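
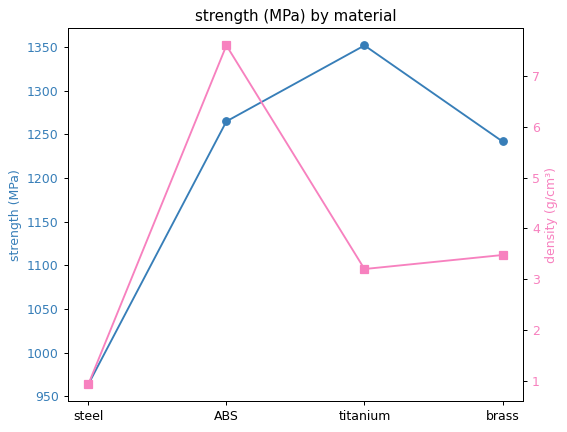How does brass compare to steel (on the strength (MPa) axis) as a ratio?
brass ≈ 1250, steel ≈ 950; 1250/950 ≈ 1.32.

≈ 1.32×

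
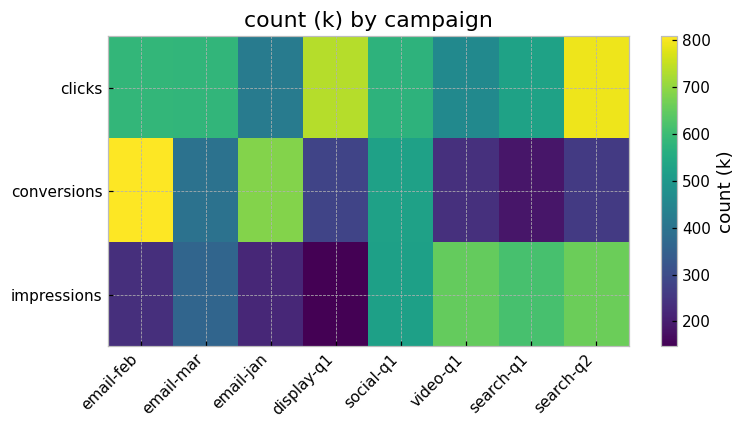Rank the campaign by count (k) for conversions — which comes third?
Top 4 for conversions: email-feb ≈ 800, email-jan ≈ 700, social-q1 ≈ 500, email-mar ≈ 400.

social-q1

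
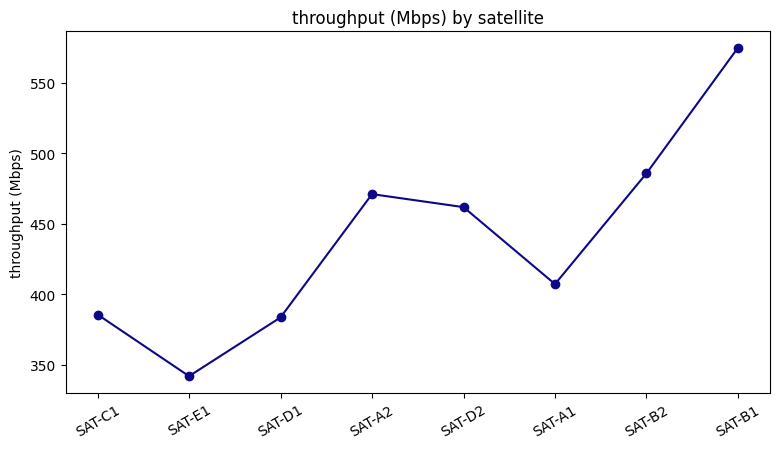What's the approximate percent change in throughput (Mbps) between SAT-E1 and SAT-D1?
≈ +11.8%

SAT-E1 ≈ 340, SAT-D1 ≈ 380; (380 − 340) / 340 ≈ +11.8%.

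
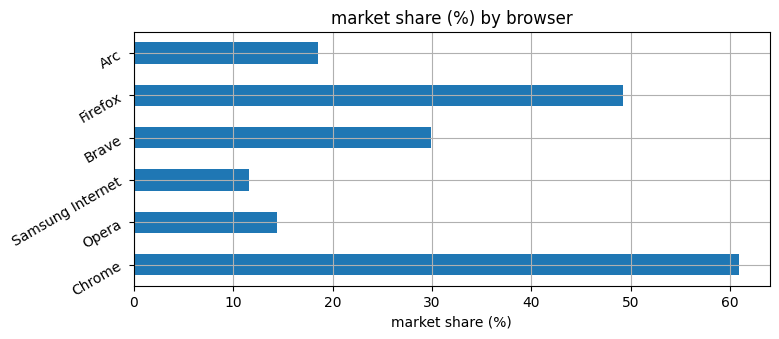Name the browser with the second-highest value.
Firefox

Top 3: Chrome ≈ 60, Firefox ≈ 50, Brave ≈ 30.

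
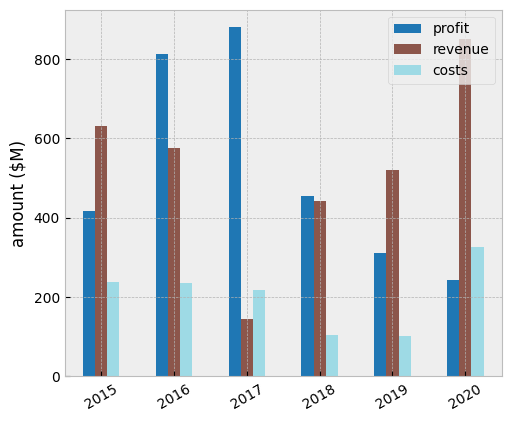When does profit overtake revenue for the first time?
2016

2015: profit ≈ 400 vs revenue ≈ 600 (not yet); 2016: profit ≈ 800 vs revenue ≈ 600 (first crossover).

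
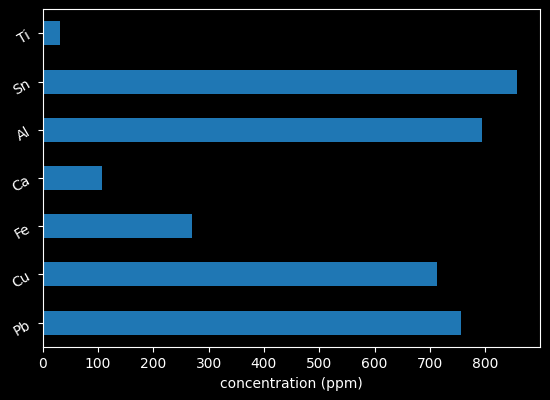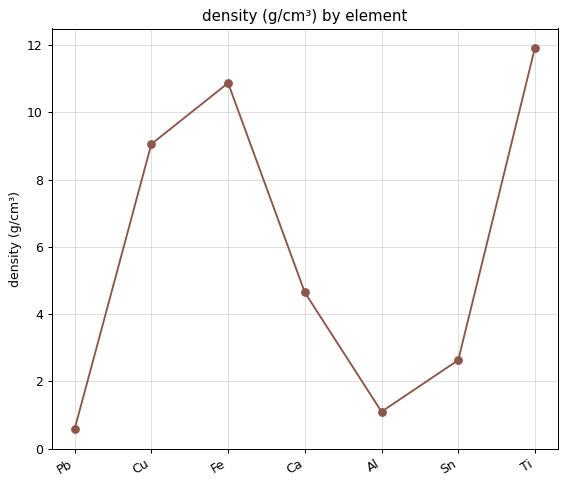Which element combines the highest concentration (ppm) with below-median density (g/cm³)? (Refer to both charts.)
Sn

Chart 2 median density (g/cm³) ≈ 4; below-median elements: Pb, Al, Sn. Among those, Sn has the highest concentration (ppm) (≈ 900).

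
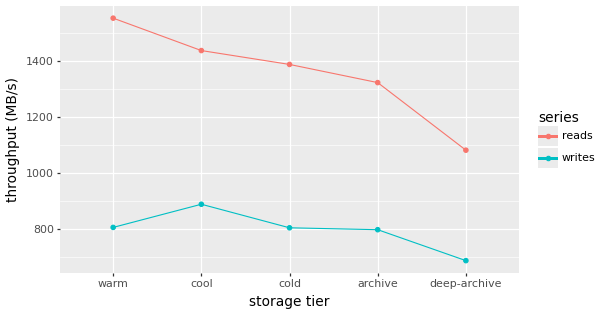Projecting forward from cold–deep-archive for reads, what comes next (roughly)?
≈ 950

Last three: 1400, 1300, 1100 → slope ≈ -150/step → next ≈ 950.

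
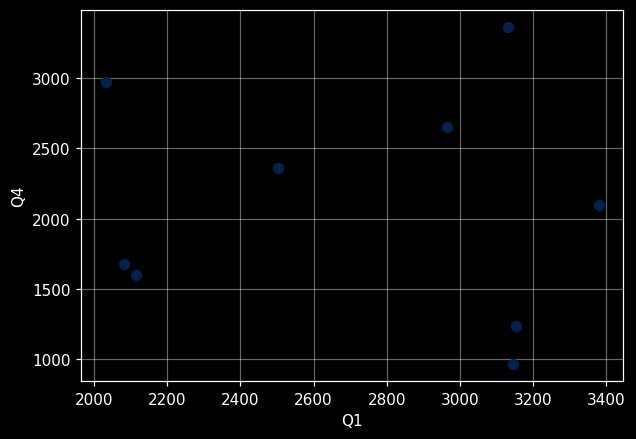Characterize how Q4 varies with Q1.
Points are roughly uncorrelated; weak (|r| ≈ 0.1).

no clear correlation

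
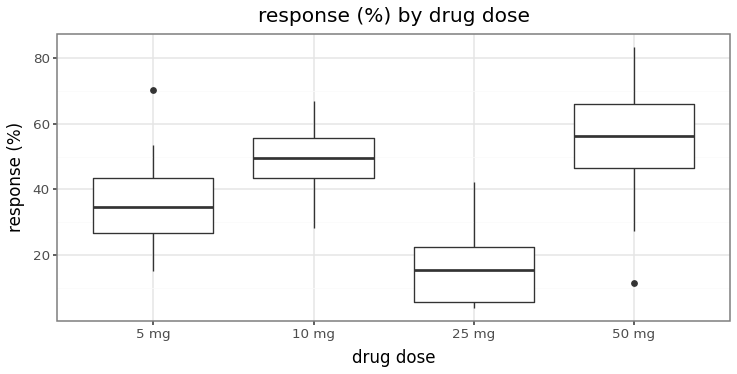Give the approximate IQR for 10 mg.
Q3 ≈ 55, Q1 ≈ 45; IQR ≈ 10.

≈ 10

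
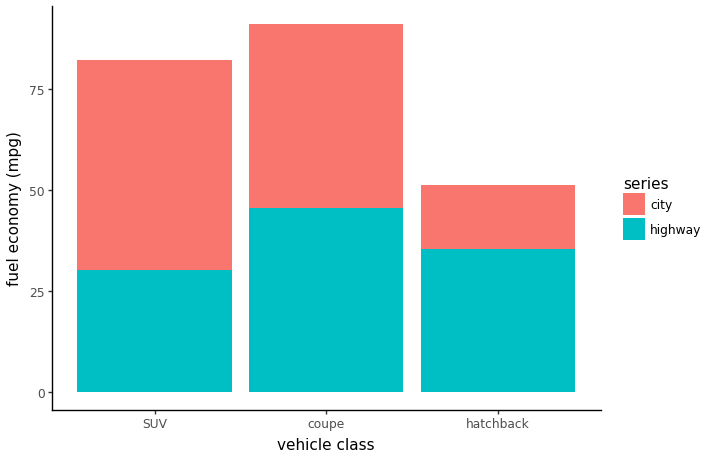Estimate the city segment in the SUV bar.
≈ 50

city top ≈ 80, bottom ≈ 30; segment ≈ 50.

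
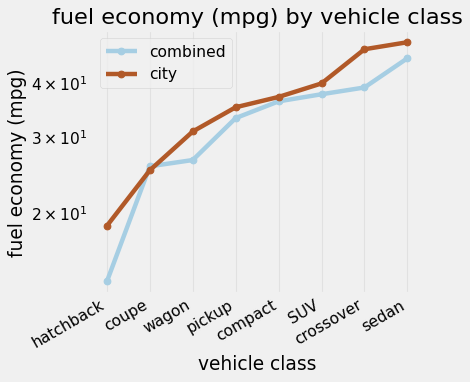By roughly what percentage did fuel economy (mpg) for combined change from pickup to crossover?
≈ +14.3%

pickup ≈ 35, crossover ≈ 40; (40 − 35) / 35 ≈ +14.3%.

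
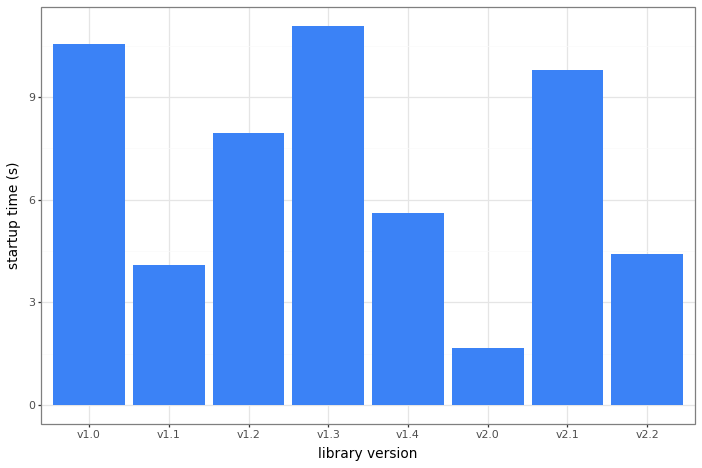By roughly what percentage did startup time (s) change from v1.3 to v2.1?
v1.3 ≈ 11, v2.1 ≈ 10; (10 − 11) / 11 ≈ -9.1%.

≈ -9.1%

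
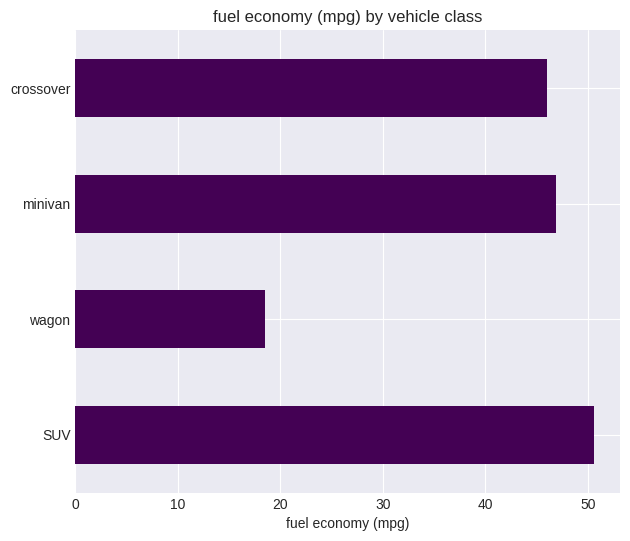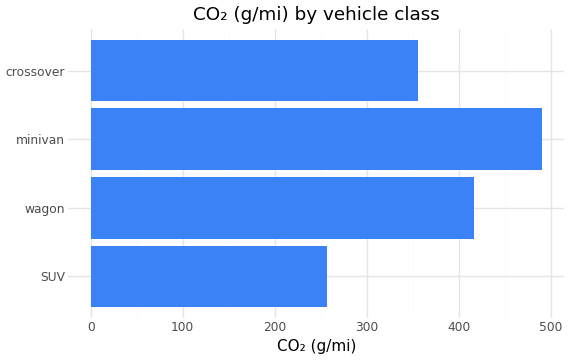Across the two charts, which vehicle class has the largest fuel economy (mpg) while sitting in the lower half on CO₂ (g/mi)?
SUV

Chart 2 median CO₂ (g/mi) ≈ 400; below-median vehicle classes: SUV, crossover. Among those, SUV has the highest fuel economy (mpg) (≈ 50).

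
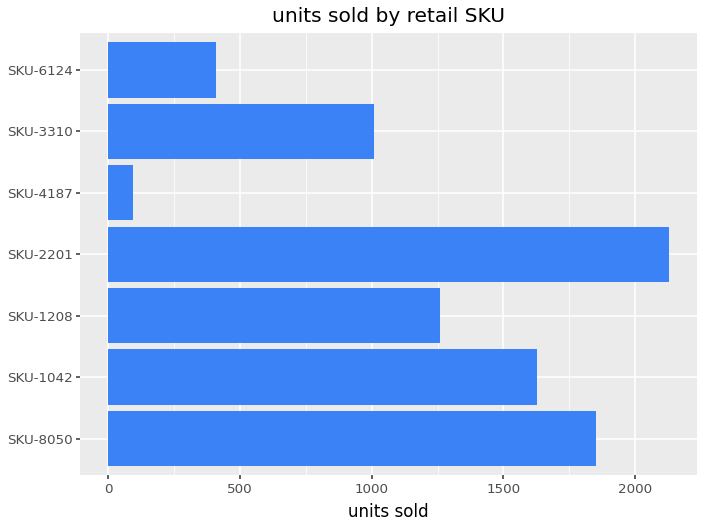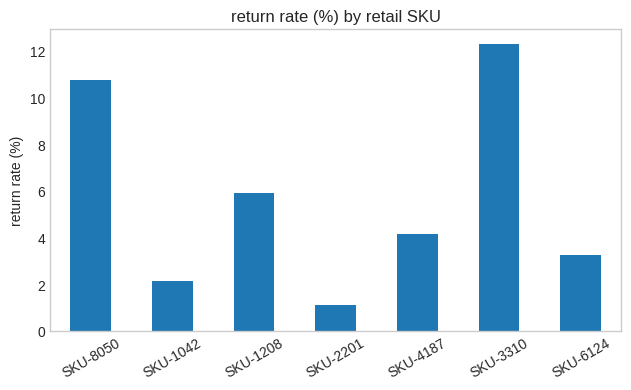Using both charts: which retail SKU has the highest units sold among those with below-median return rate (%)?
Chart 2 median return rate (%) ≈ 4; below-median retail SKUs: SKU-1042, SKU-2201, SKU-6124. Among those, SKU-2201 has the highest units sold (≈ 2200).

SKU-2201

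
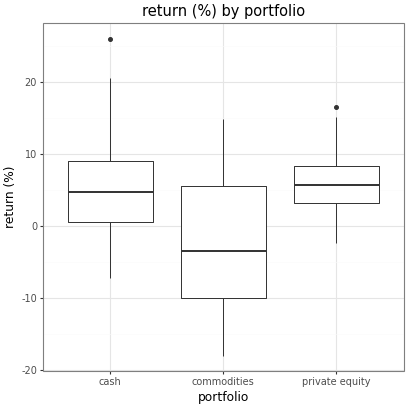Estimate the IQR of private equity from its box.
≈ 5

Q3 ≈ 8, Q1 ≈ 3; IQR ≈ 5.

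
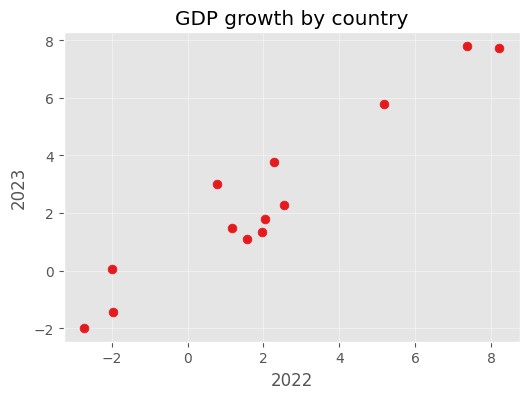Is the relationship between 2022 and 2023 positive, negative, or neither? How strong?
positive, strong

Points are positively correlated; strong (|r| ≈ 1.0).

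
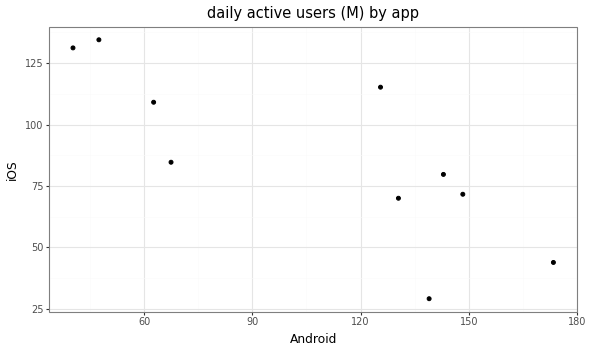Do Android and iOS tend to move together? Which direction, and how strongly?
negative, strong

Points are negatively correlated; strong (|r| ≈ 0.8).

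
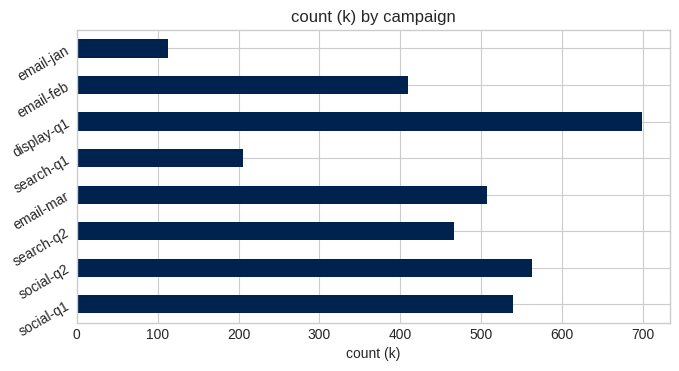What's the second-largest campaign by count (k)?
social-q2

Top 3: display-q1 ≈ 700, social-q2 ≈ 600, social-q1 ≈ 500.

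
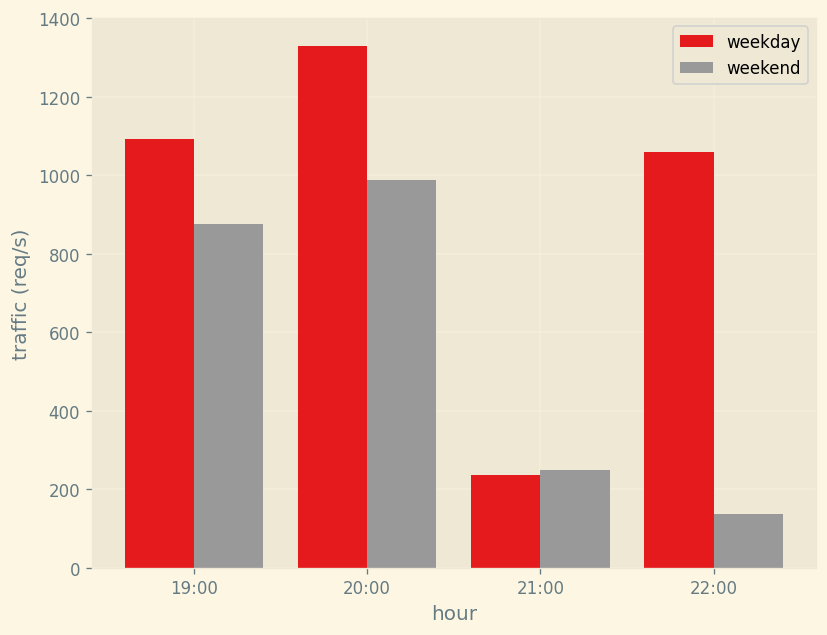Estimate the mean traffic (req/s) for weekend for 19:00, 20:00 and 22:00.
(800 + 1000 + 200) / 3 ≈ 667.

≈ 667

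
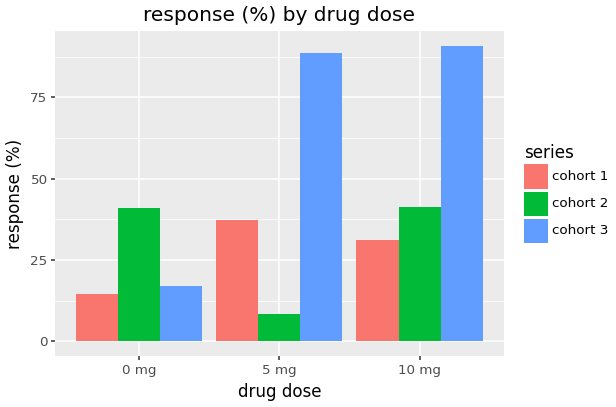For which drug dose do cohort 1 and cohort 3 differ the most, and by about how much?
10 mg, ≈ 60 %

10 mg: cohort 1 ≈ 30, cohort 3 ≈ 90 → gap ≈ 60. Next-largest (5 mg) is only ≈ 50.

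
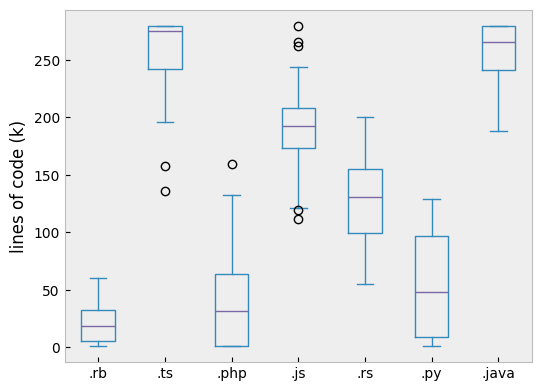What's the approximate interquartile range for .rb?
≈ 25

Q3 ≈ 25, Q1 ≈ 0; IQR ≈ 25.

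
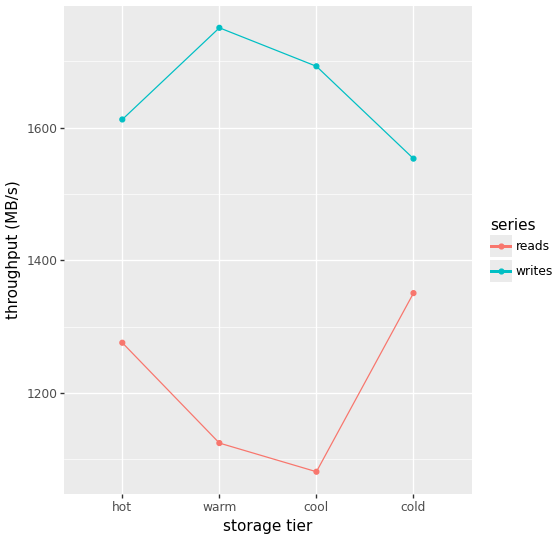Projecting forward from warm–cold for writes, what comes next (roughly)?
≈ 1500

Last three: 1800, 1700, 1600 → slope ≈ -100/step → next ≈ 1500.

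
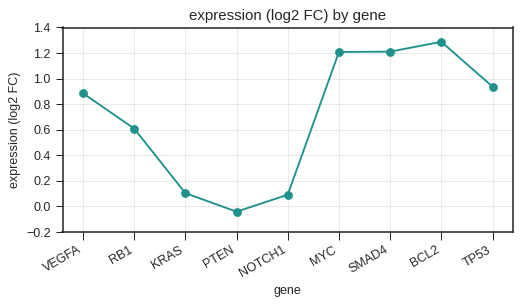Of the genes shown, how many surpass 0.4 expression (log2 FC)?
6

Above 0.4: VEGFA, RB1, MYC, SMAD4, BCL2, TP53.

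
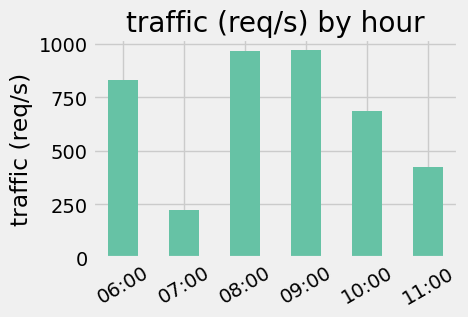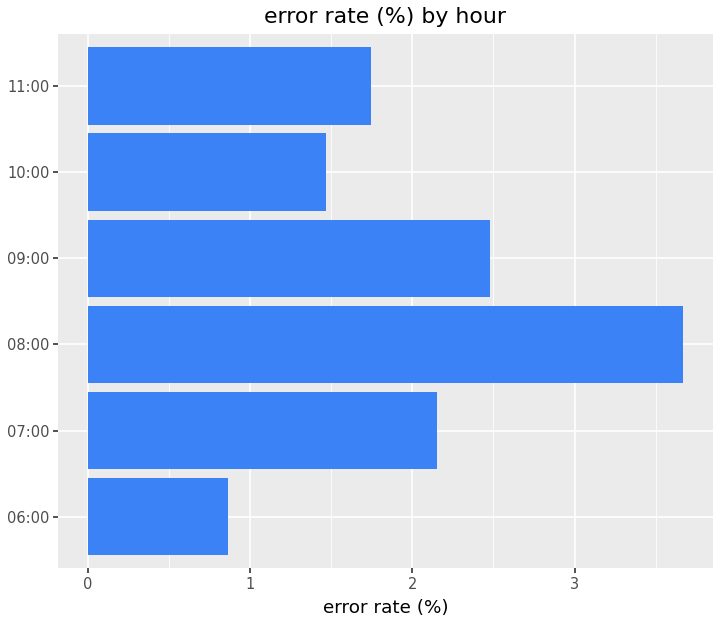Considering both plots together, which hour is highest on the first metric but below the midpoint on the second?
06:00

Chart 2 median error rate (%) ≈ 2; below-median hours: 06:00, 10:00, 11:00. Among those, 06:00 has the highest traffic (req/s) (≈ 800).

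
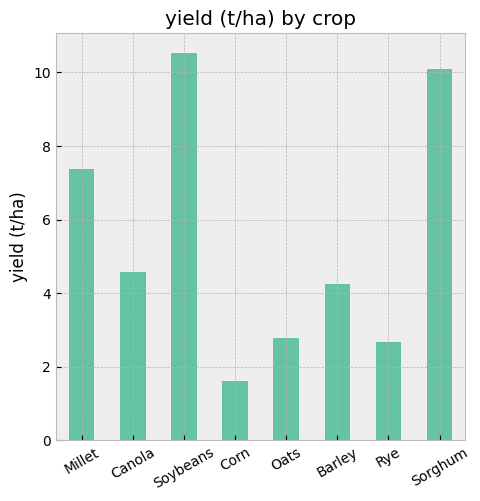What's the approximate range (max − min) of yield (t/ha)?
≈ 9

Max Soybeans ≈ 11, min Corn ≈ 2; range ≈ 9.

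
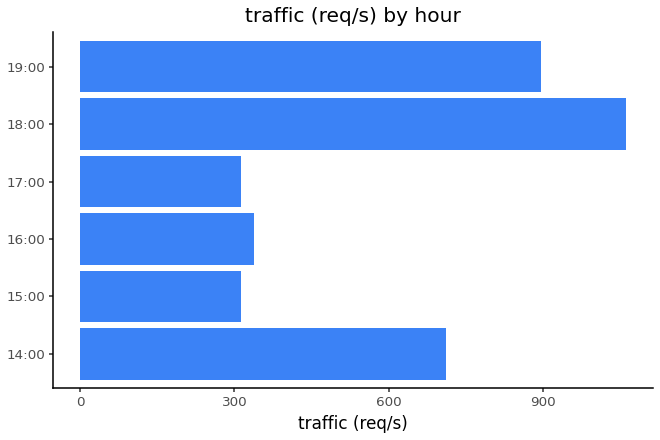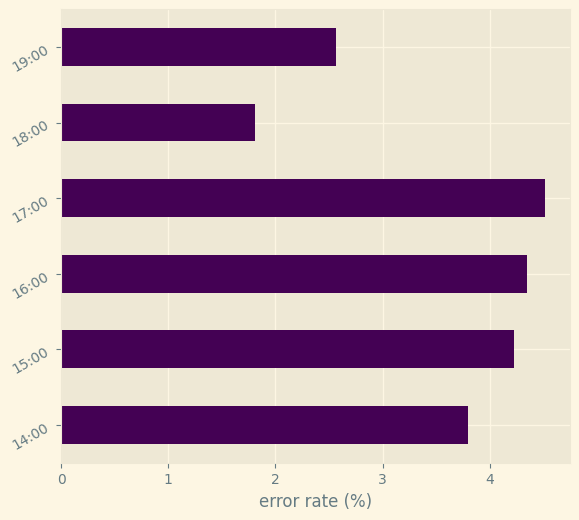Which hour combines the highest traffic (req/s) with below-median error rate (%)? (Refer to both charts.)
Chart 2 median error rate (%) ≈ 4; below-median hours: 14:00, 18:00, 19:00. Among those, 18:00 has the highest traffic (req/s) (≈ 1100).

18:00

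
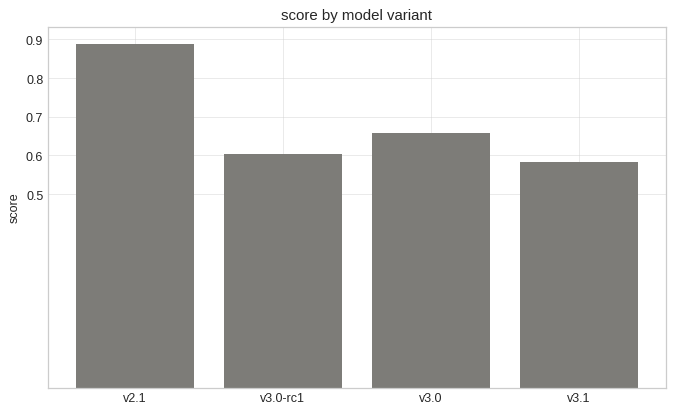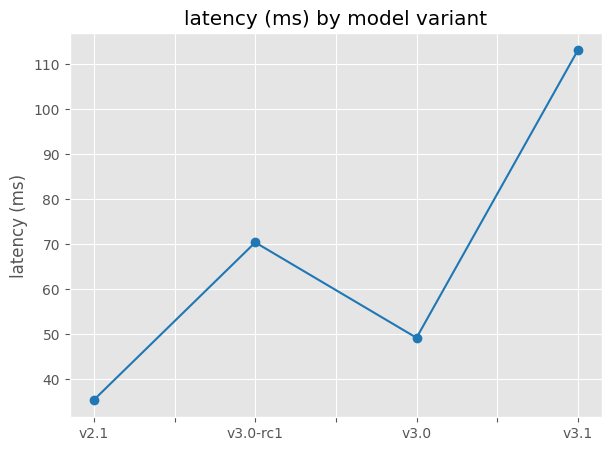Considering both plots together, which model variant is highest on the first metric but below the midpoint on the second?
Chart 2 median latency (ms) ≈ 60; below-median model variants: v2.1, v3.0. Among those, v2.1 has the highest score (≈ 0.9).

v2.1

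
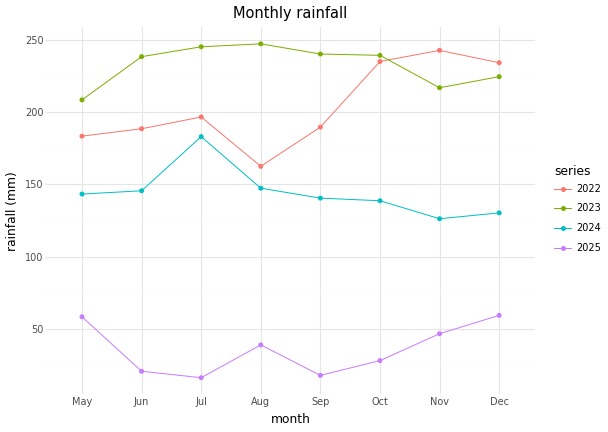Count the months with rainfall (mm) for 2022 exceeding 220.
Above 220: Oct, Nov, Dec.

3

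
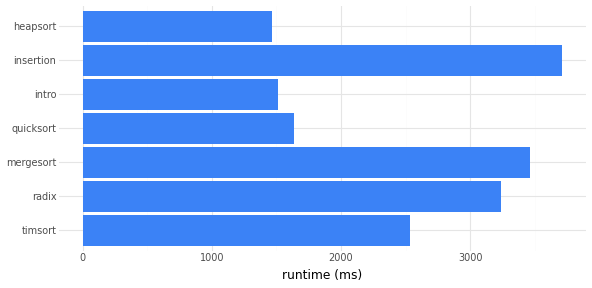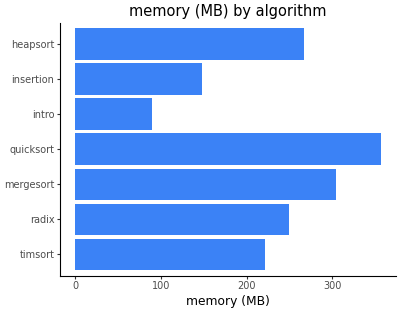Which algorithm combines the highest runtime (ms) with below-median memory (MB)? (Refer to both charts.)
Chart 2 median memory (MB) ≈ 250; below-median algorithms: timsort, intro, insertion. Among those, insertion has the highest runtime (ms) (≈ 3500).

insertion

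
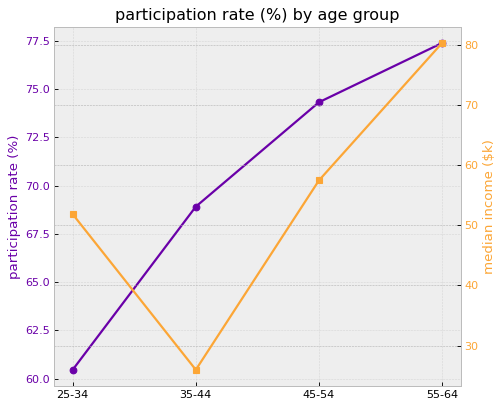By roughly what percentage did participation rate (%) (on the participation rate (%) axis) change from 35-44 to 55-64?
≈ +14.7%

35-44 ≈ 68, 55-64 ≈ 78; (78 − 68) / 68 ≈ +14.7%.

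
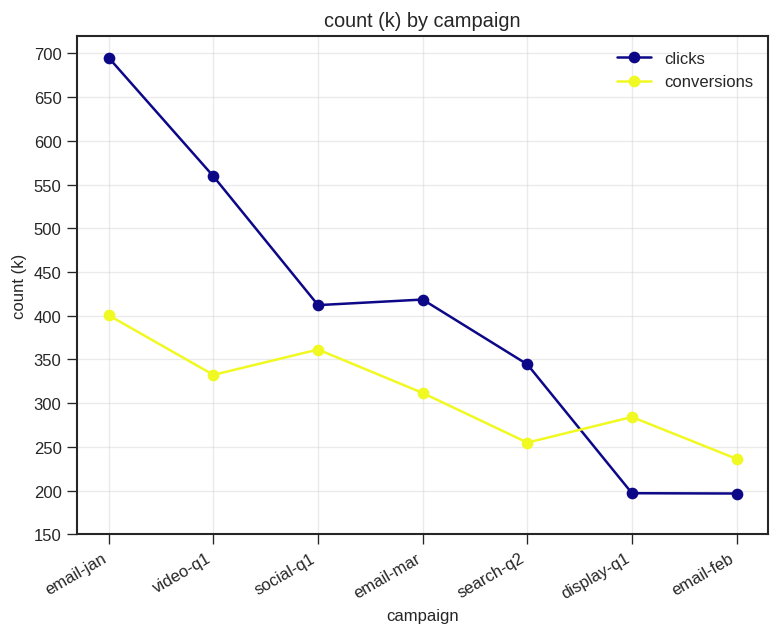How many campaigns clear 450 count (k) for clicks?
Above 450: email-jan, video-q1.

2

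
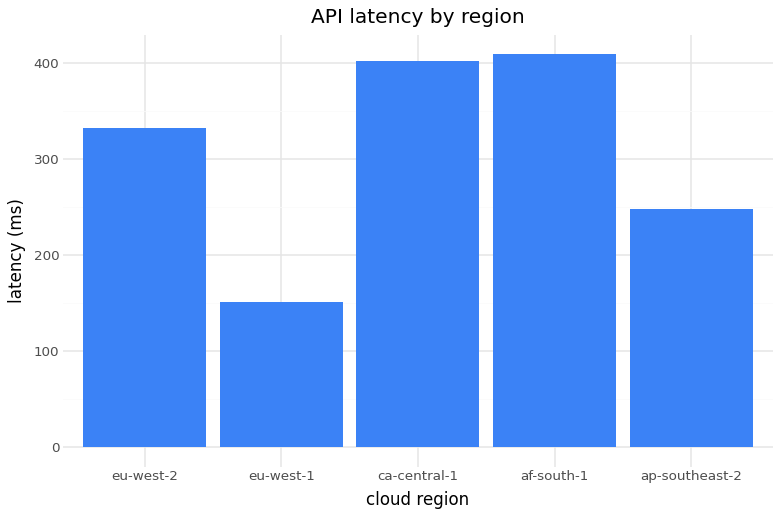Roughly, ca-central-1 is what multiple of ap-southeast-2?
≈ 1.6×

ca-central-1 ≈ 400, ap-southeast-2 ≈ 250; 400/250 ≈ 1.6.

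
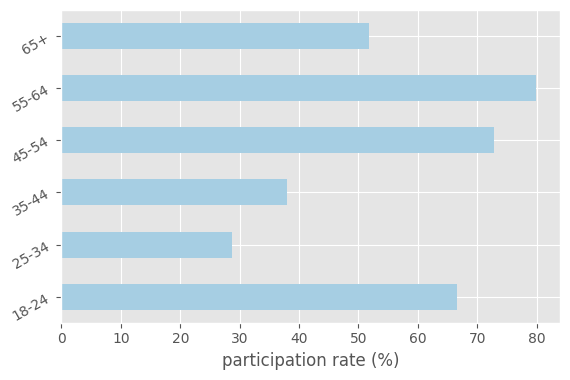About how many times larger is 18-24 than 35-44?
18-24 ≈ 70, 35-44 ≈ 40; 70/40 ≈ 1.75.

≈ 1.75×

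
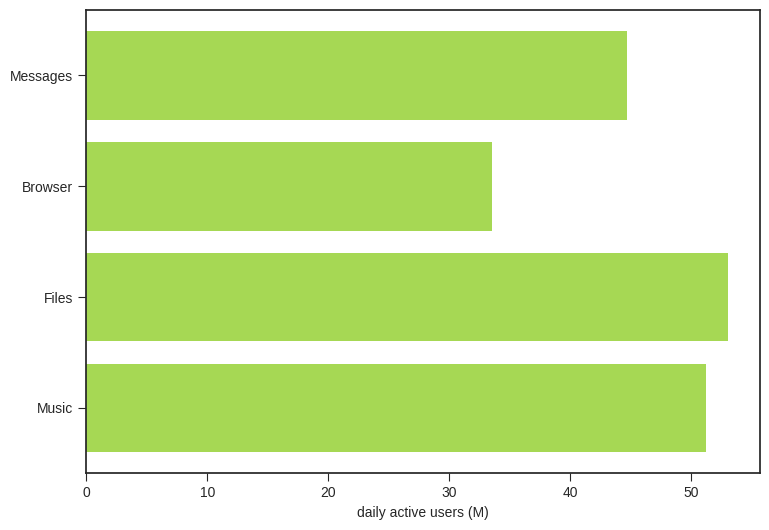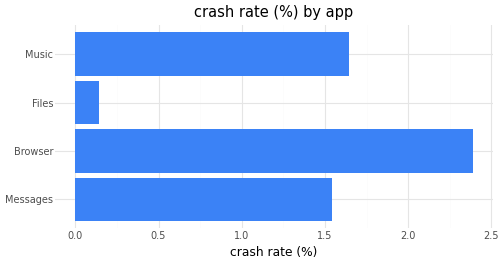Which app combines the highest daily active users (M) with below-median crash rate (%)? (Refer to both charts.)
Files

Chart 2 median crash rate (%) ≈ 1.5; below-median apps: Messages, Files. Among those, Files has the highest daily active users (M) (≈ 55).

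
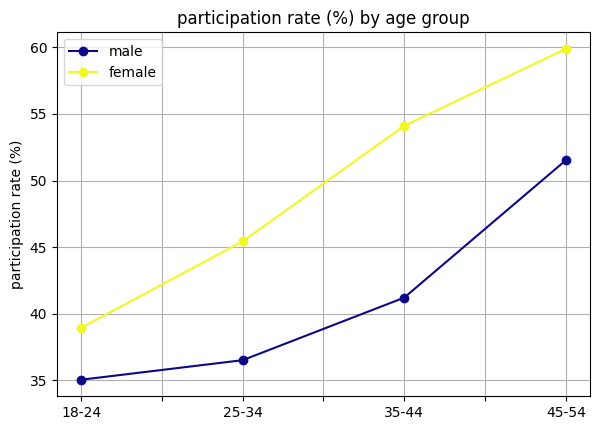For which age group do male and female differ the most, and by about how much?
35-44: male ≈ 40, female ≈ 55 → gap ≈ 15. Next-largest (25-34) is only ≈ 10.

35-44, ≈ 15 %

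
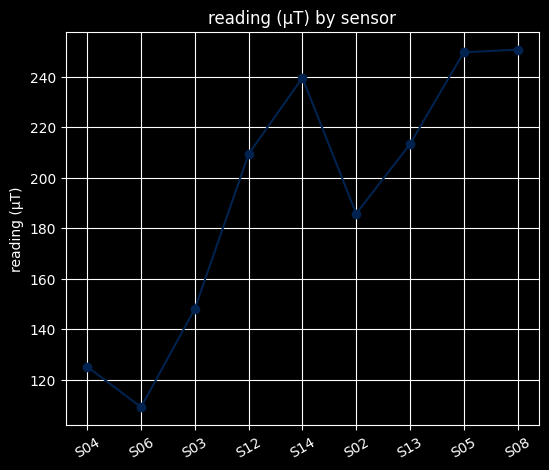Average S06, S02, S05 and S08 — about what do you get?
≈ 195

(100 + 180 + 240 + 260) / 4 ≈ 195.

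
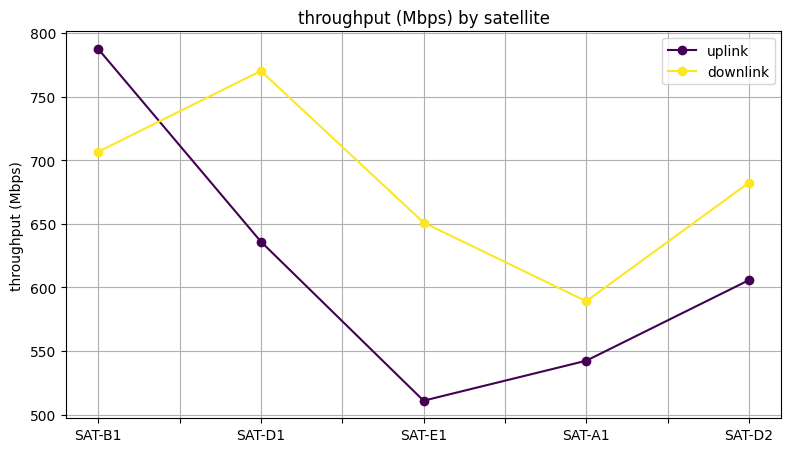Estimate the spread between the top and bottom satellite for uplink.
≈ 275

Max SAT-B1 ≈ 775, min SAT-E1 ≈ 500; range ≈ 275.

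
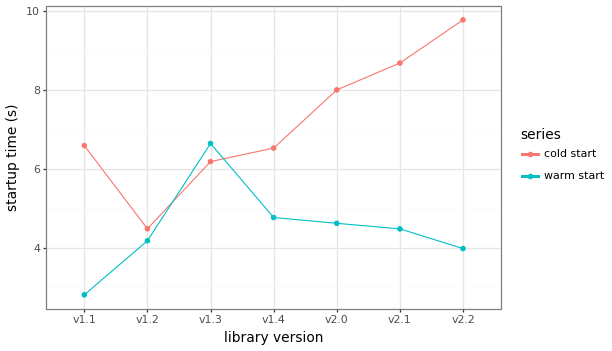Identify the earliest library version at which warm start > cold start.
v1.3

v1.2: warm start ≈ 4 vs cold start ≈ 4 (not yet); v1.3: warm start ≈ 7 vs cold start ≈ 6 (first crossover).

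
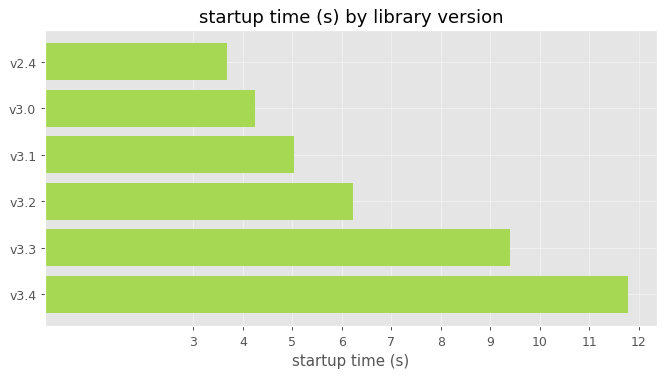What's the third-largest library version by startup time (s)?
v3.2

Top 4: v3.4 ≈ 12, v3.3 ≈ 9, v3.2 ≈ 6, v3.1 ≈ 5.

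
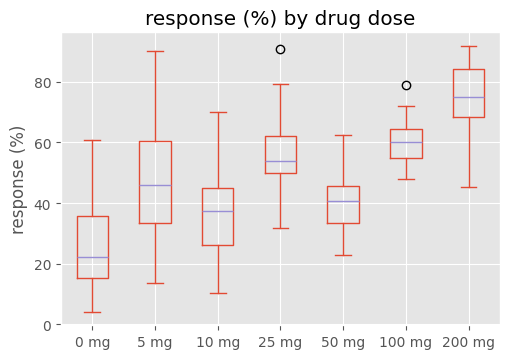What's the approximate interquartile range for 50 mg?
≈ 10

Q3 ≈ 45, Q1 ≈ 35; IQR ≈ 10.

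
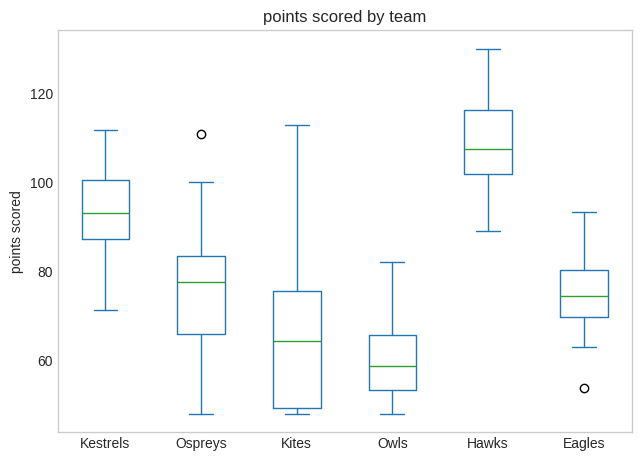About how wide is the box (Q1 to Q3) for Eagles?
Q3 ≈ 80, Q1 ≈ 70; IQR ≈ 10.

≈ 10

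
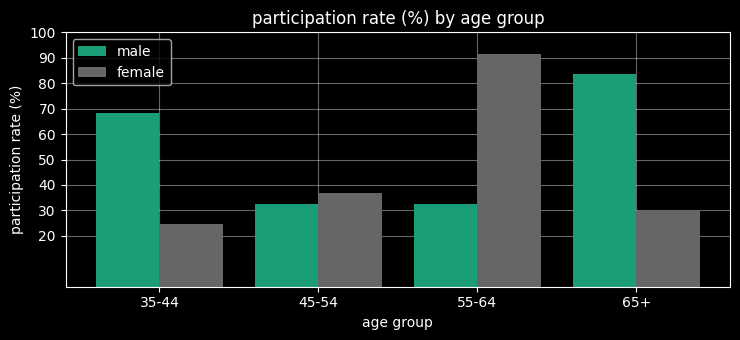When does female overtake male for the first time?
45-54

35-44: female ≈ 20 vs male ≈ 70 (not yet); 45-54: female ≈ 40 vs male ≈ 30 (first crossover).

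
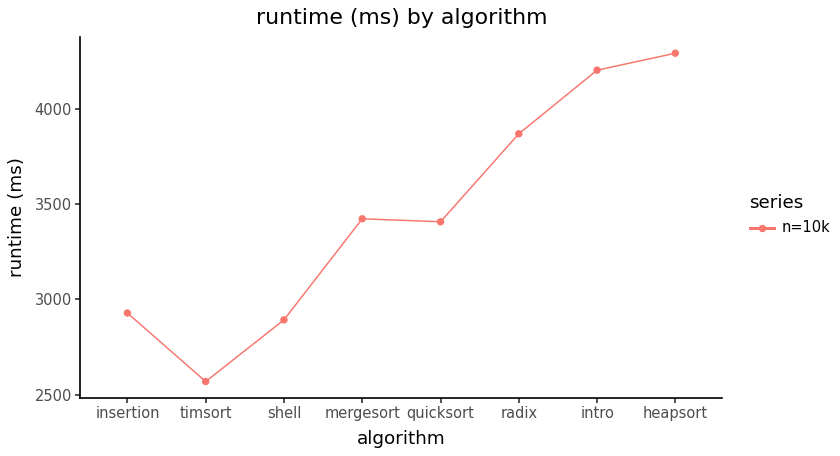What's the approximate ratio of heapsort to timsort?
≈ 1.62×

heapsort ≈ 4200, timsort ≈ 2600; 4200/2600 ≈ 1.62.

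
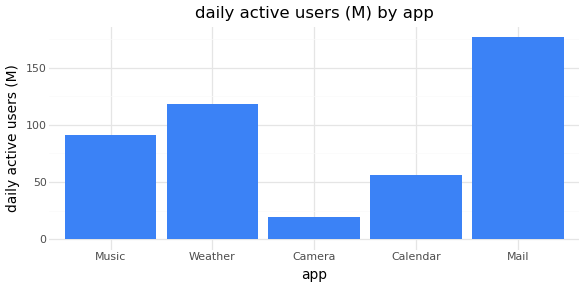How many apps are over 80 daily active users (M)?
3

Above 80: Music, Weather, Mail.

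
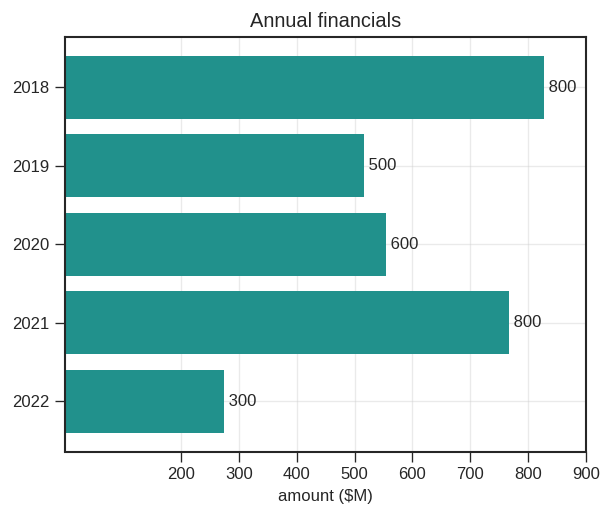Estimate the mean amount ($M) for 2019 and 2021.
(500 + 800) / 2 ≈ 650.

≈ 650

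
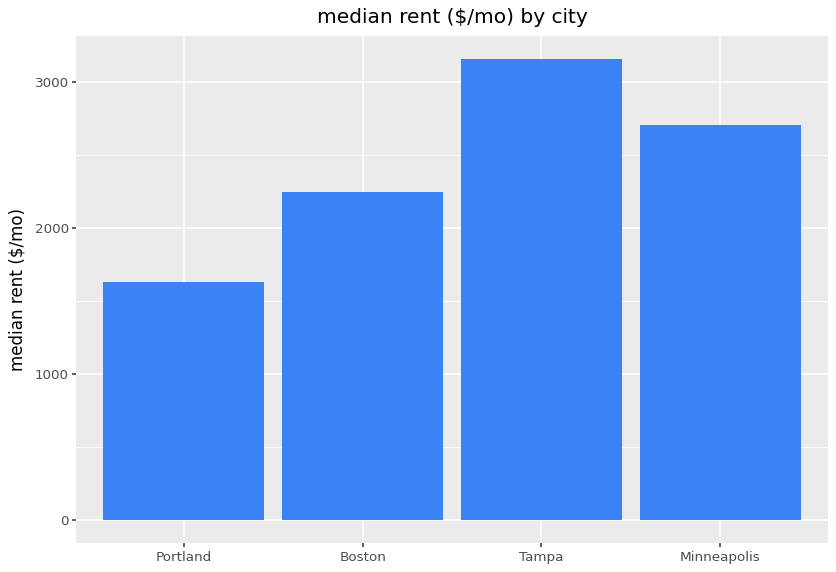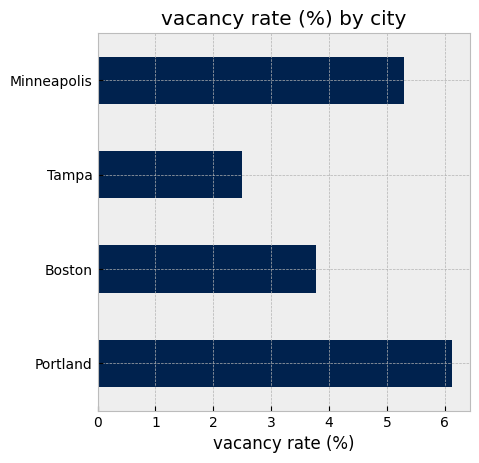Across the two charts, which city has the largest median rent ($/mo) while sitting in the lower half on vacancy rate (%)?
Chart 2 median vacancy rate (%) ≈ 5; below-median cities: Boston, Tampa. Among those, Tampa has the highest median rent ($/mo) (≈ 3000).

Tampa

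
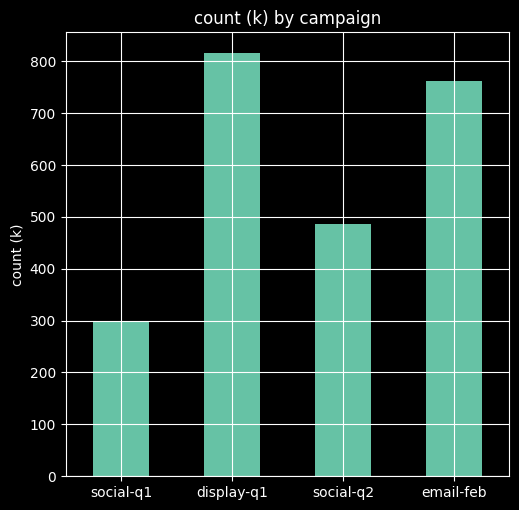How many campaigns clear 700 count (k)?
2

Above 700: display-q1, email-feb.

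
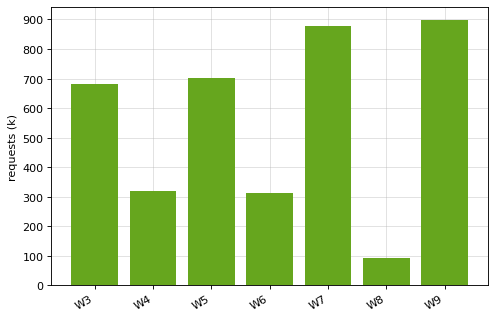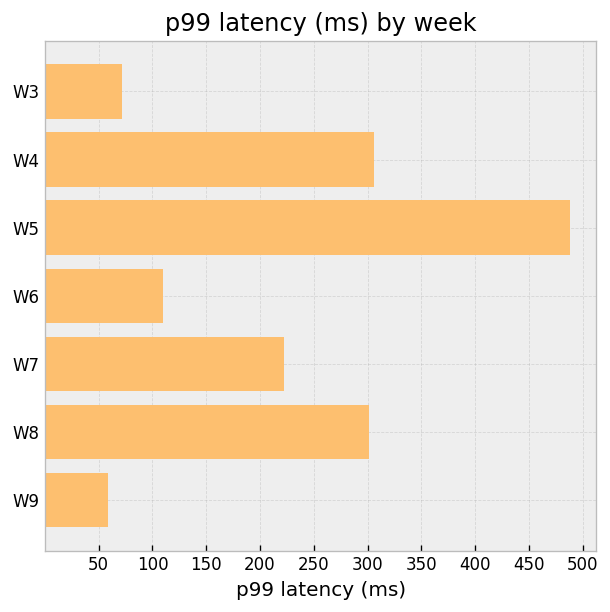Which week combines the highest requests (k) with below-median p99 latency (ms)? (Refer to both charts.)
Chart 2 median p99 latency (ms) ≈ 200; below-median weeks: W3, W6, W9. Among those, W9 has the highest requests (k) (≈ 900).

W9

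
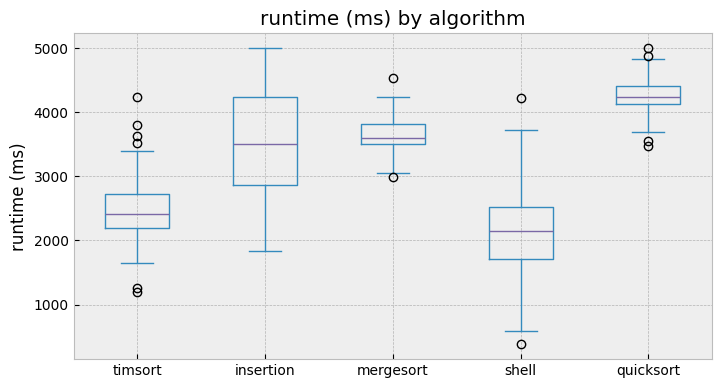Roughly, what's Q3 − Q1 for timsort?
≈ 600

Q3 ≈ 2800, Q1 ≈ 2200; IQR ≈ 600.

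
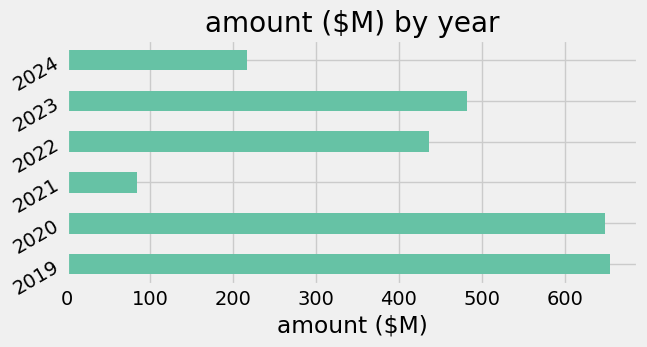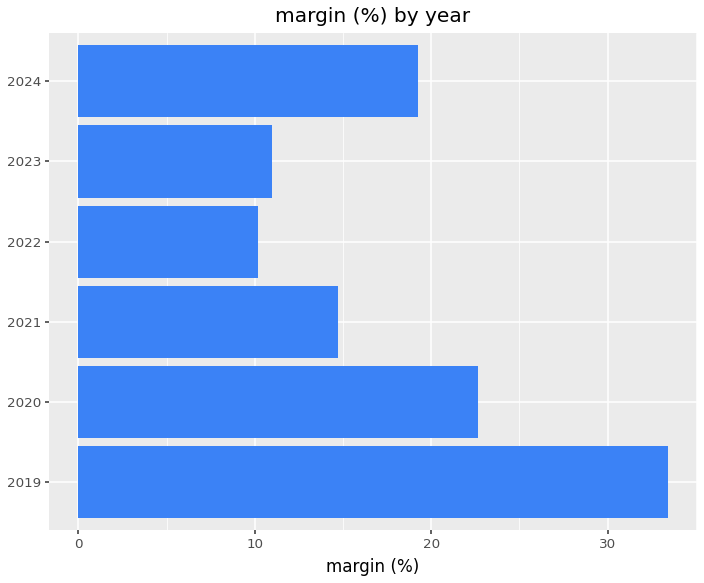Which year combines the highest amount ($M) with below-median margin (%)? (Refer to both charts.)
2023

Chart 2 median margin (%) ≈ 15; below-median years: 2021, 2022, 2023. Among those, 2023 has the highest amount ($M) (≈ 500).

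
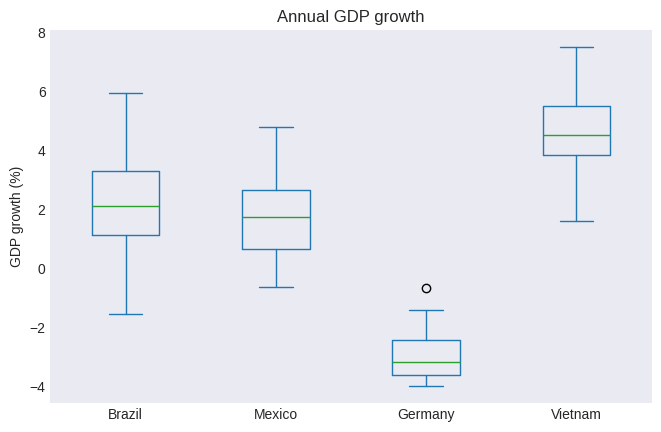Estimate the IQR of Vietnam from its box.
≈ 2

Q3 ≈ 6, Q1 ≈ 4; IQR ≈ 2.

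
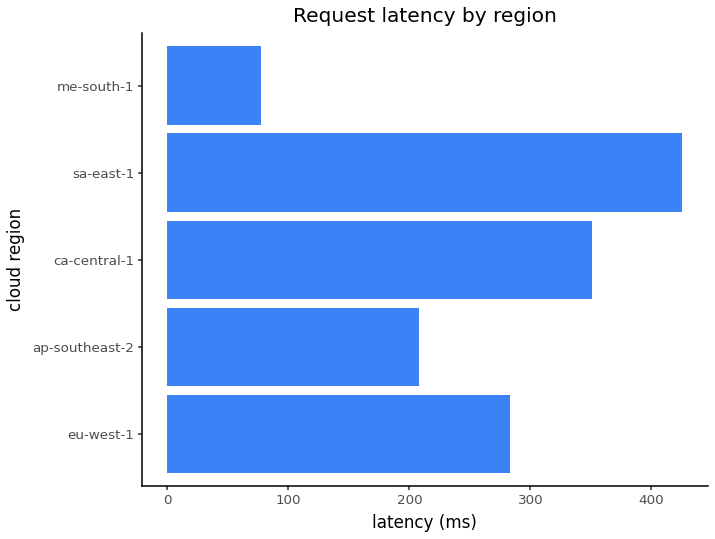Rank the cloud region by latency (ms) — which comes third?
eu-west-1

Top 4: sa-east-1 ≈ 450, ca-central-1 ≈ 350, eu-west-1 ≈ 300, ap-southeast-2 ≈ 200.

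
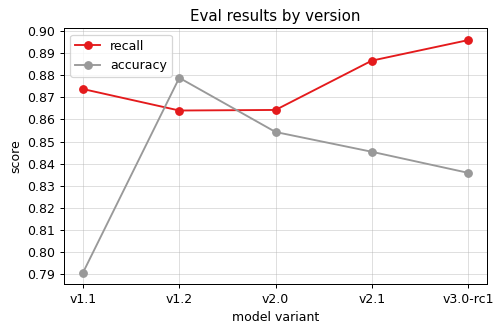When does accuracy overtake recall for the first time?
v1.2

v1.1: accuracy ≈ 0.79 vs recall ≈ 0.87 (not yet); v1.2: accuracy ≈ 0.88 vs recall ≈ 0.86 (first crossover).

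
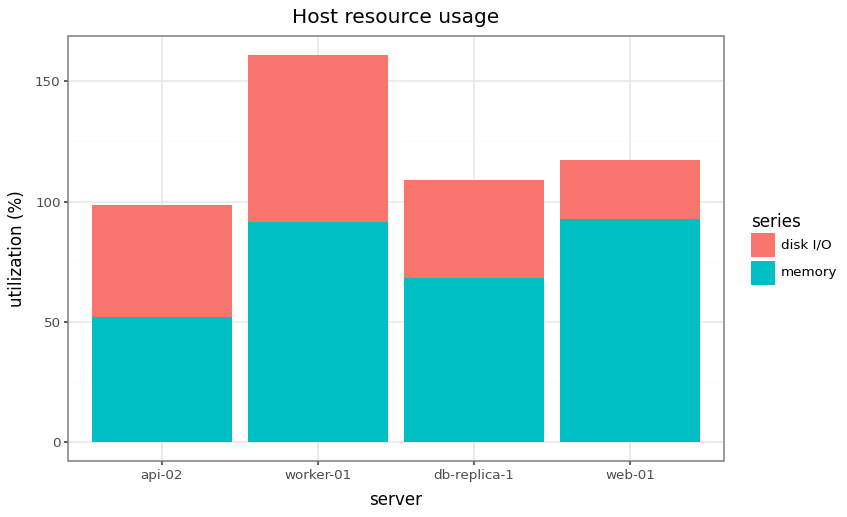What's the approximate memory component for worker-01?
memory top ≈ 100, bottom ≈ 0; segment ≈ 100.

≈ 100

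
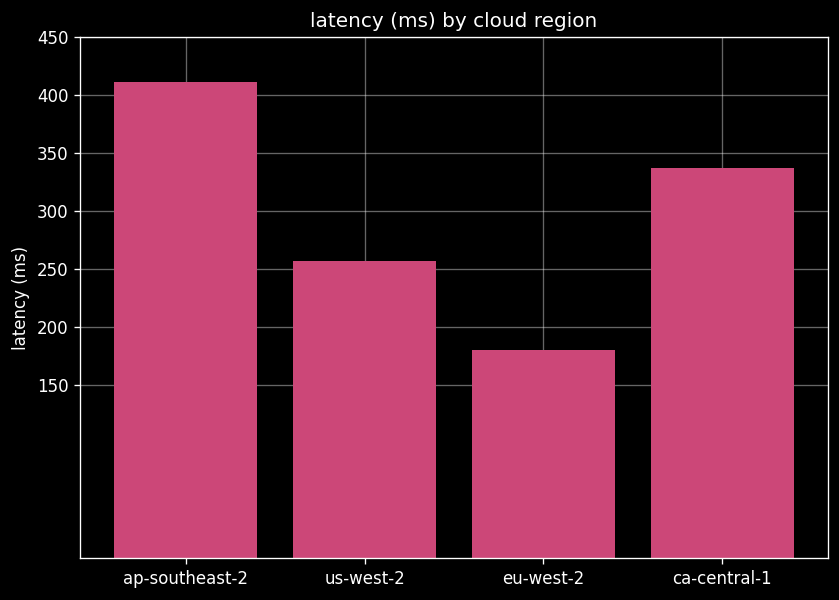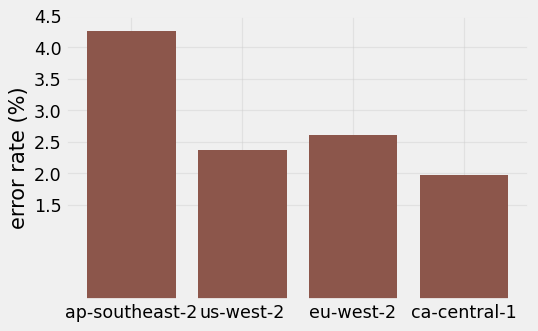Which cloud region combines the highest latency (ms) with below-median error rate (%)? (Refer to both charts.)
ca-central-1

Chart 2 median error rate (%) ≈ 2.5; below-median cloud regions: us-west-2, ca-central-1. Among those, ca-central-1 has the highest latency (ms) (≈ 350).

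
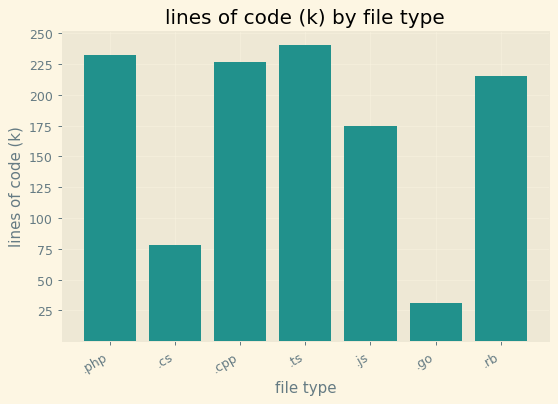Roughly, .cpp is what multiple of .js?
.cpp ≈ 225, .js ≈ 175; 225/175 ≈ 1.29.

≈ 1.29×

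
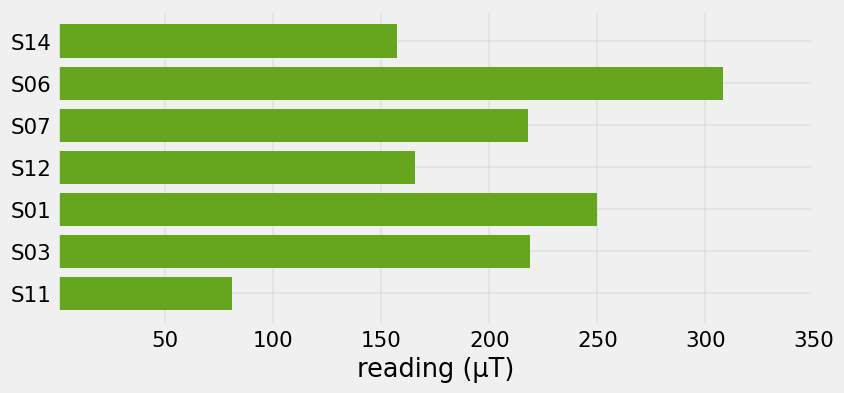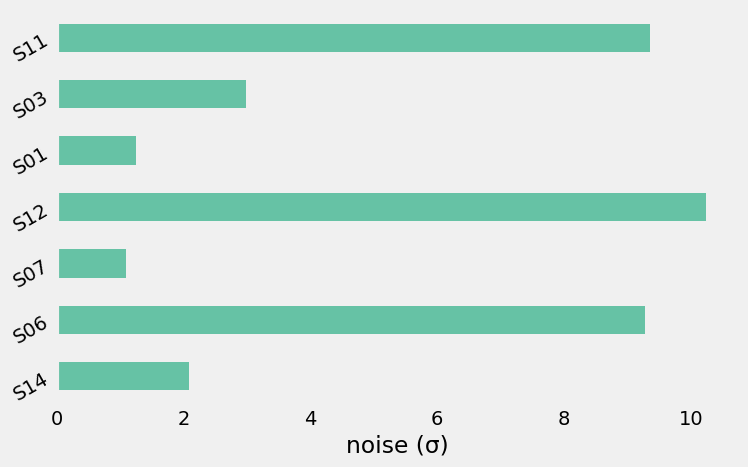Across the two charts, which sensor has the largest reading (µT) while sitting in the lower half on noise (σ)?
Chart 2 median noise (σ) ≈ 3; below-median sensors: S14, S07, S01. Among those, S01 has the highest reading (µT) (≈ 250).

S01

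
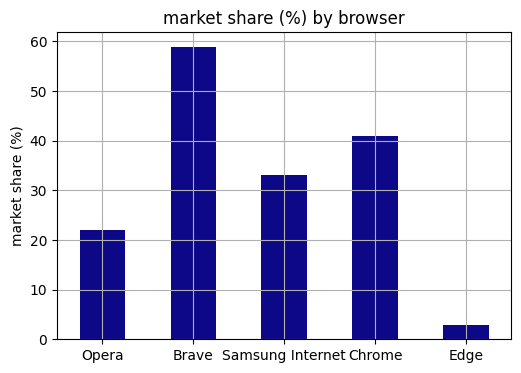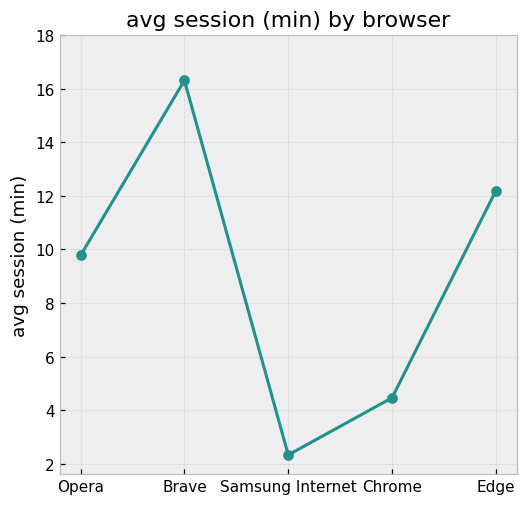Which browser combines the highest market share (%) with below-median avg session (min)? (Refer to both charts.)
Chart 2 median avg session (min) ≈ 10; below-median browsers: Samsung Internet, Chrome. Among those, Chrome has the highest market share (%) (≈ 40).

Chrome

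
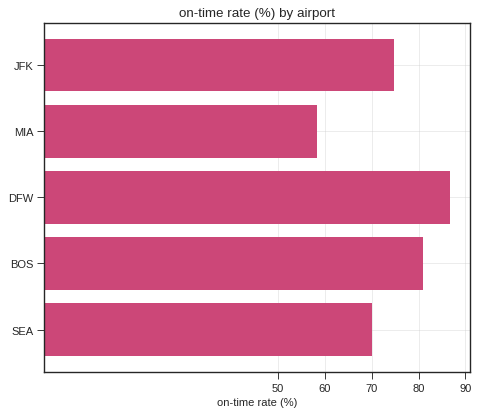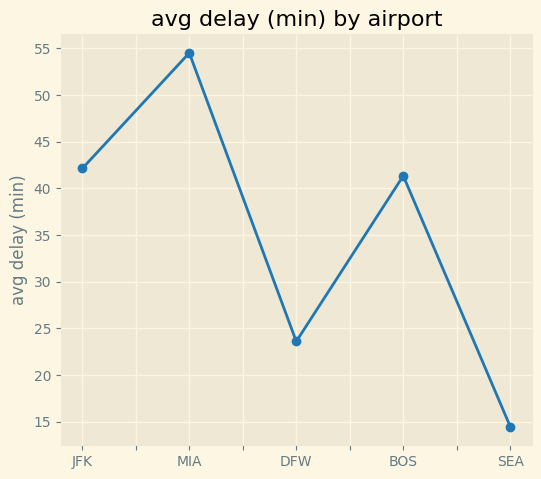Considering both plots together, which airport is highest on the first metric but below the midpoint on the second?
DFW

Chart 2 median avg delay (min) ≈ 40; below-median airports: DFW, SEA. Among those, DFW has the highest on-time rate (%) (≈ 90).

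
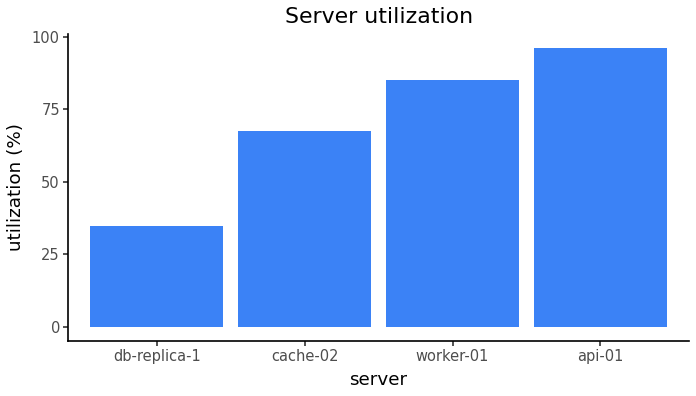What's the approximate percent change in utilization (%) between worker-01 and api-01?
≈ +11.1%

worker-01 ≈ 90, api-01 ≈ 100; (100 − 90) / 90 ≈ +11.1%.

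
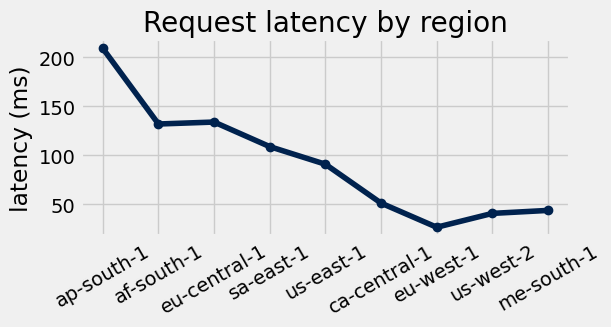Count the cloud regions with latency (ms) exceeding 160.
Above 160: ap-south-1.

1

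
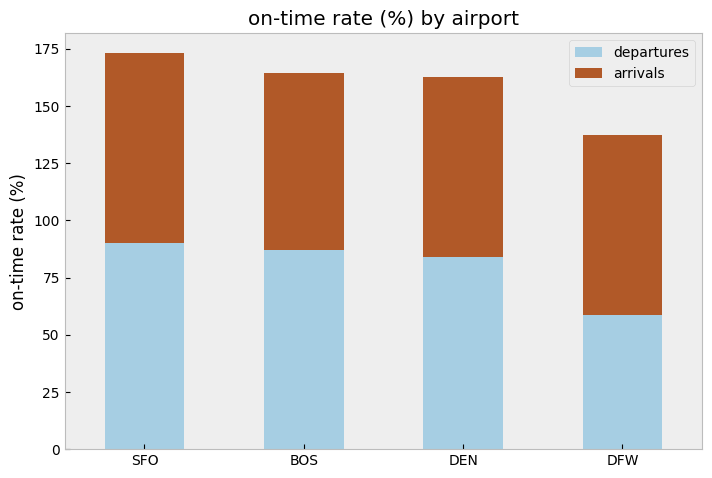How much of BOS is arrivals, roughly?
arrivals top ≈ 160, bottom ≈ 80; segment ≈ 80.

≈ 80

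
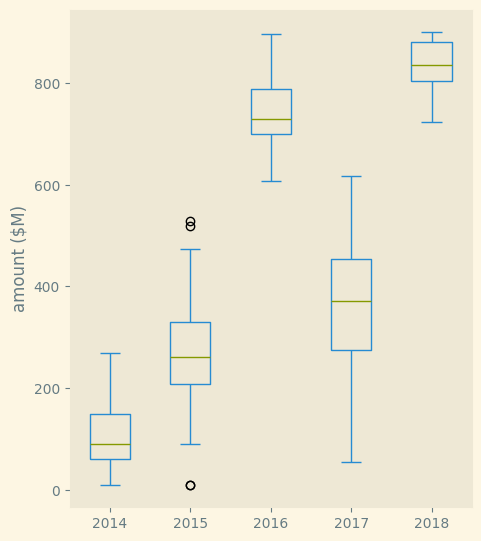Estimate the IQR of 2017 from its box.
Q3 ≈ 500, Q1 ≈ 300; IQR ≈ 200.

≈ 200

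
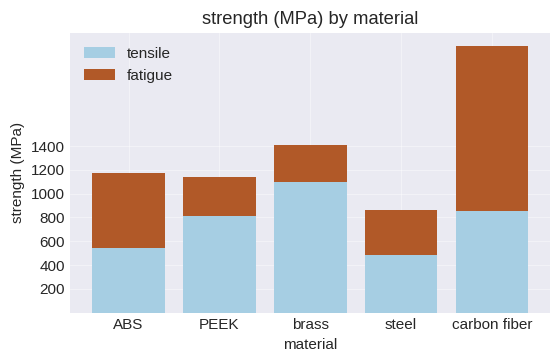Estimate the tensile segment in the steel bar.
tensile top ≈ 400, bottom ≈ 0; segment ≈ 400.

≈ 400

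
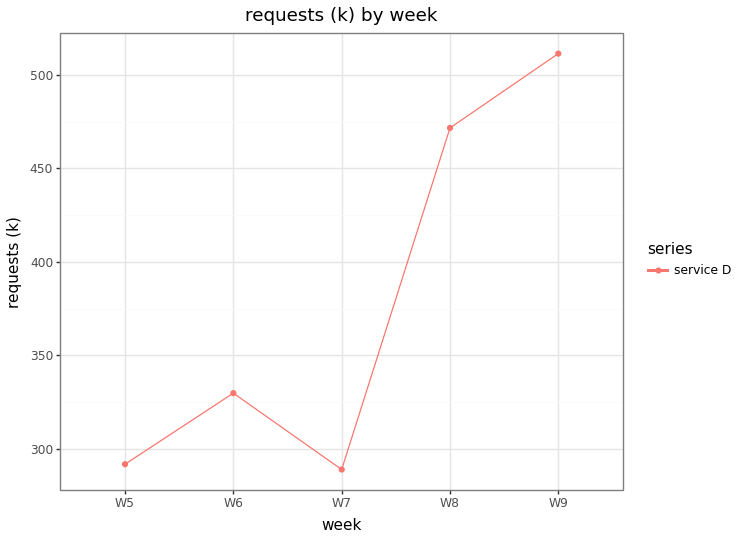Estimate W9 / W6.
≈ 1.62×

W9 ≈ 520, W6 ≈ 320; 520/320 ≈ 1.62.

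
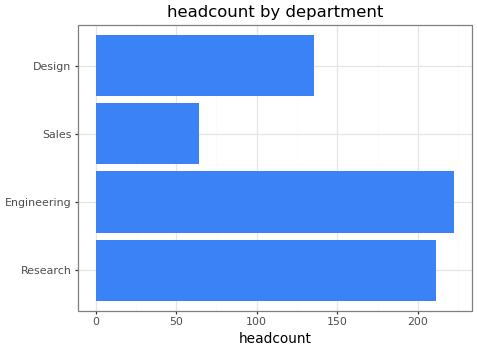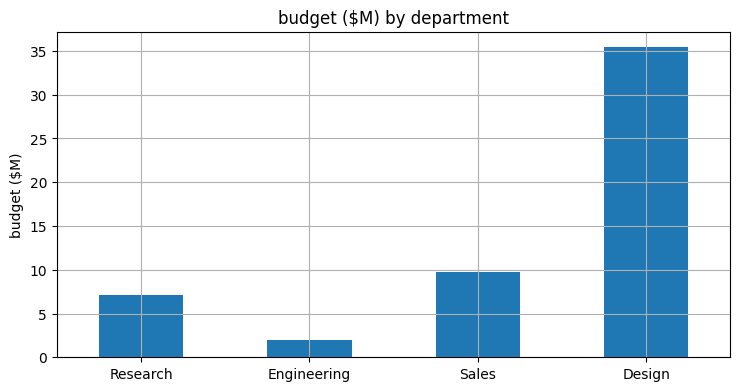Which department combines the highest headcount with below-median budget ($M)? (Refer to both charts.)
Chart 2 median budget ($M) ≈ 10; below-median departments: Research, Engineering. Among those, Engineering has the highest headcount (≈ 225).

Engineering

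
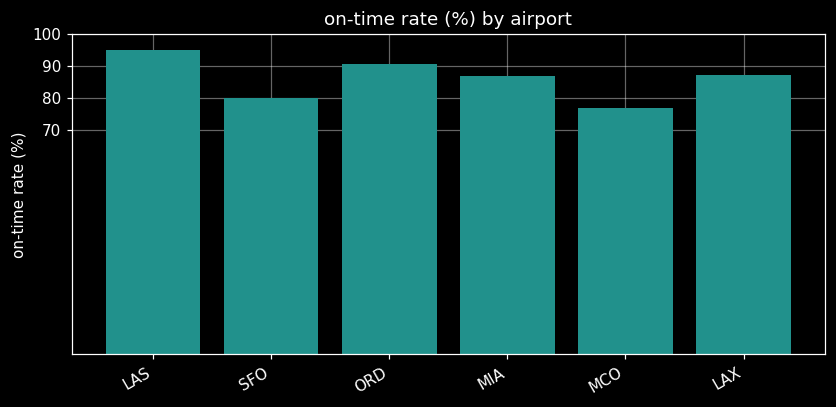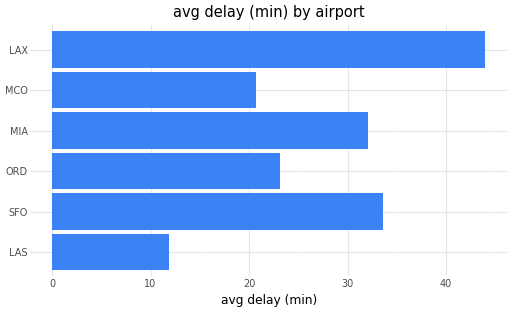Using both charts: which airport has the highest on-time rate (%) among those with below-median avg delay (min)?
Chart 2 median avg delay (min) ≈ 30; below-median airports: LAS, ORD, MCO. Among those, LAS has the highest on-time rate (%) (≈ 100).

LAS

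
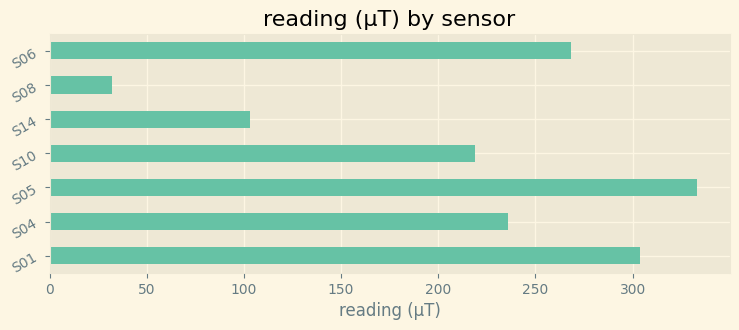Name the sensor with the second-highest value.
S01

Top 3: S05 ≈ 350, S01 ≈ 300, S06 ≈ 250.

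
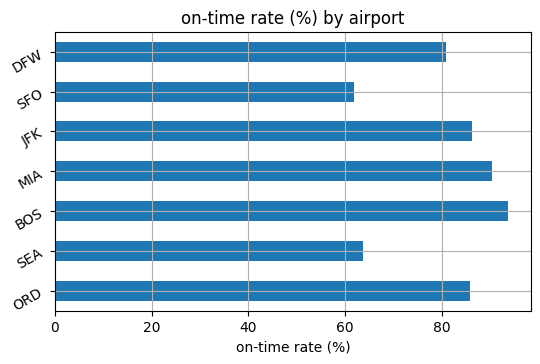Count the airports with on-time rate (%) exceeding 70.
Above 70: ORD, BOS, MIA, JFK, DFW.

5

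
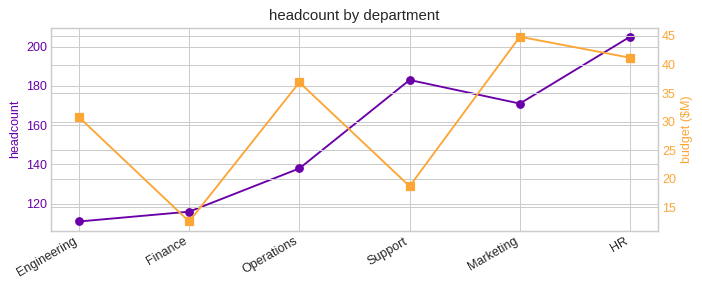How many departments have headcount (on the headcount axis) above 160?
3

Above 160: Support, Marketing, HR.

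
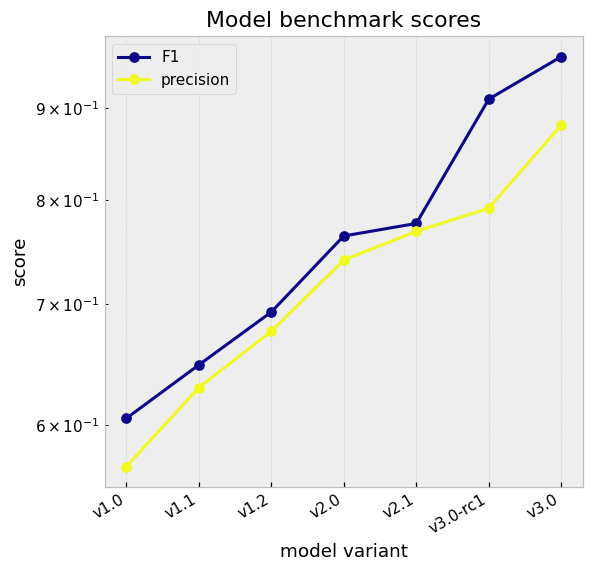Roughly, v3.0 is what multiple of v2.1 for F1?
≈ 1.19×

v3.0 ≈ 0.95, v2.1 ≈ 0.80; 0.95/0.80 ≈ 1.19.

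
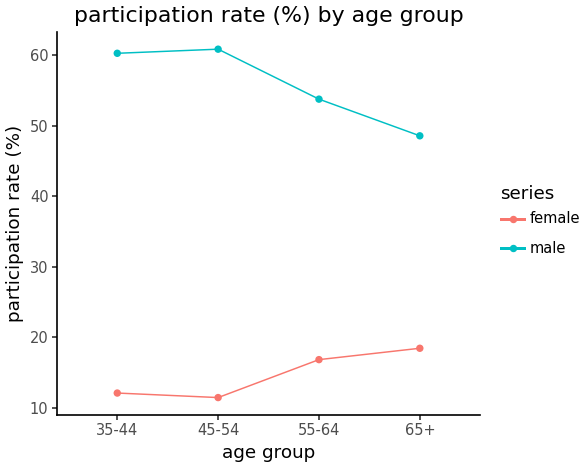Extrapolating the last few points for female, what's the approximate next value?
≈ 25

Last three: 10, 15, 20 → slope ≈ 5/step → next ≈ 25.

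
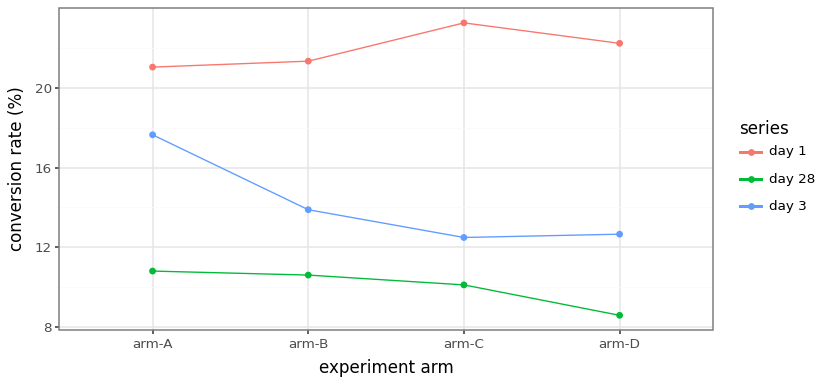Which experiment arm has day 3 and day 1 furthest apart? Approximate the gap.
arm-C, ≈ 12 %

arm-C: day 3 ≈ 12, day 1 ≈ 24 → gap ≈ 12. Next-largest (arm-D) is only ≈ 10.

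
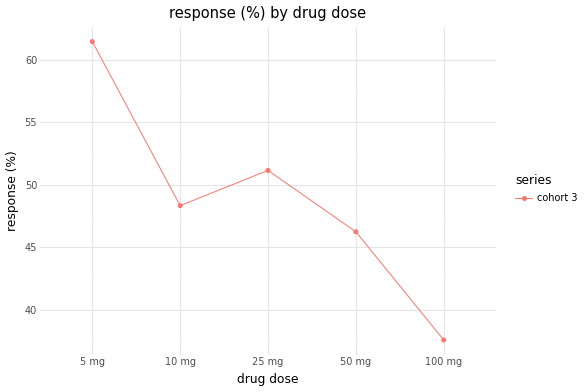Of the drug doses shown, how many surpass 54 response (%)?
1

Above 54: 5 mg.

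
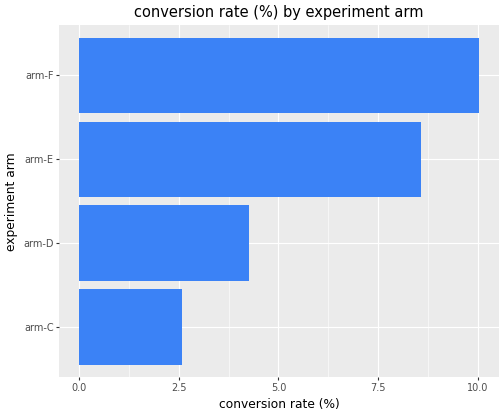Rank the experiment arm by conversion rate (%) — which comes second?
Top 3: arm-F ≈ 10, arm-E ≈ 9, arm-D ≈ 4.

arm-E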